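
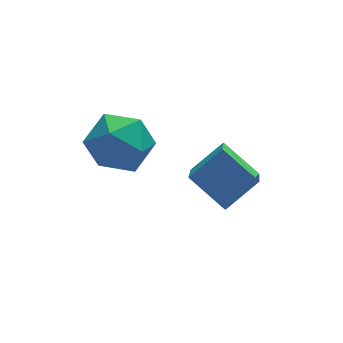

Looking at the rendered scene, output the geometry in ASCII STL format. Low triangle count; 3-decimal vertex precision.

solid 
facet normal 0.003 0.985 0.174
outer loop
vertex -3.829 3.088 0.355
vertex -3.649 2.881 1.522
vertex -2.713 3.008 0.785
endloop
endfacet
facet normal 0.246 0.841 -0.482
outer loop
vertex -3.829 3.088 0.355
vertex -2.713 3.008 0.785
vertex -2.991 2.491 -0.26
endloop
endfacet
facet normal -0.265 0.486 -0.833
outer loop
vertex -3.829 3.088 0.355
vertex -2.991 2.491 -0.26
vertex -4.1 2.044 -0.168
endloop
endfacet
facet normal -0.823 0.411 -0.393
outer loop
vertex -3.829 3.088 0.355
vertex -4.1 2.044 -0.168
vertex -4.506 2.285 0.933
endloop
endfacet
facet normal -0.657 0.718 0.229
outer loop
vertex -3.829 3.088 0.355
vertex -4.506 2.285 0.933
vertex -3.649 2.881 1.522
endloop
endfacet
facet normal 0.811 0.410 -0.418
outer loop
vertex -2.991 2.491 -0.26
vertex -2.713 3.008 0.785
vertex -2.294 1.915 0.527
endloop
endfacet
facet normal 0.419 0.642 0.642
outer loop
vertex -2.713 3.008 0.785
vertex -3.649 2.881 1.522
vertex -2.7 2.156 1.628
endloop
endfacet
facet normal -0.649 0.212 0.730
outer loop
vertex -3.649 2.881 1.522
vertex -4.506 2.285 0.933
vertex -3.809 1.709 1.72
endloop
endfacet
facet normal -0.918 -0.287 -0.276
outer loop
vertex -4.506 2.285 0.933
vertex -4.1 2.044 -0.168
vertex -4.087 1.192 0.675
endloop
endfacet
facet normal -0.016 -0.165 -0.986
outer loop
vertex -4.1 2.044 -0.168
vertex -2.991 2.491 -0.26
vertex -3.151 1.319 -0.062
endloop
endfacet
facet normal 0.823 -0.411 0.393
outer loop
vertex -2.971 1.112 1.105
vertex -2.294 1.915 0.527
vertex -2.7 2.156 1.628
endloop
endfacet
facet normal 0.265 -0.486 0.833
outer loop
vertex -2.971 1.112 1.105
vertex -2.7 2.156 1.628
vertex -3.809 1.709 1.72
endloop
endfacet
facet normal -0.246 -0.841 0.482
outer loop
vertex -2.971 1.112 1.105
vertex -3.809 1.709 1.72
vertex -4.087 1.192 0.675
endloop
endfacet
facet normal -0.003 -0.985 -0.174
outer loop
vertex -2.971 1.112 1.105
vertex -4.087 1.192 0.675
vertex -3.151 1.319 -0.062
endloop
endfacet
facet normal 0.657 -0.718 -0.229
outer loop
vertex -2.971 1.112 1.105
vertex -3.151 1.319 -0.062
vertex -2.294 1.915 0.527
endloop
endfacet
facet normal 0.918 0.287 0.276
outer loop
vertex -2.7 2.156 1.628
vertex -2.294 1.915 0.527
vertex -2.713 3.008 0.785
endloop
endfacet
facet normal 0.016 0.165 0.986
outer loop
vertex -3.809 1.709 1.72
vertex -2.7 2.156 1.628
vertex -3.649 2.881 1.522
endloop
endfacet
facet normal -0.811 -0.410 0.418
outer loop
vertex -4.087 1.192 0.675
vertex -3.809 1.709 1.72
vertex -4.506 2.285 0.933
endloop
endfacet
facet normal -0.419 -0.642 -0.642
outer loop
vertex -3.151 1.319 -0.062
vertex -4.087 1.192 0.675
vertex -4.1 2.044 -0.168
endloop
endfacet
facet normal 0.649 -0.212 -0.730
outer loop
vertex -2.294 1.915 0.527
vertex -3.151 1.319 -0.062
vertex -2.991 2.491 -0.26
endloop
endfacet
facet normal -0.811 -0.183 -0.555
outer loop
vertex -1.13 -1.192 -0.086
vertex -1.934 -0.143 0.743
vertex -0.571 0.264 -1.385
endloop
endfacet
facet normal 0.515 -0.672 -0.532
outer loop
vertex 0.574 0.523 -0.603
vertex -1.13 -1.192 -0.086
vertex -0.571 0.264 -1.385
endloop
endfacet
facet normal -0.812 -0.183 -0.555
outer loop
vertex -0.571 0.264 -1.385
vertex -1.934 -0.143 0.743
vertex -1.374 1.313 -0.556
endloop
endfacet
facet normal 0.275 0.717 -0.641
outer loop
vertex -1.374 1.313 -0.556
vertex 0.574 0.523 -0.603
vertex -0.571 0.264 -1.385
endloop
endfacet
facet normal -0.275 -0.717 0.640
outer loop
vertex -1.13 -1.192 -0.086
vertex -0.789 0.116 1.525
vertex -1.934 -0.143 0.743
endloop
endfacet
facet normal 0.515 -0.672 -0.531
outer loop
vertex 0.014 -0.933 0.696
vertex -1.13 -1.192 -0.086
vertex 0.574 0.523 -0.603
endloop
endfacet
facet normal -0.275 -0.717 0.640
outer loop
vertex 0.014 -0.933 0.696
vertex -0.789 0.116 1.525
vertex -1.13 -1.192 -0.086
endloop
endfacet
facet normal -0.515 0.672 0.532
outer loop
vertex -1.934 -0.143 0.743
vertex -0.789 0.116 1.525
vertex -1.374 1.313 -0.556
endloop
endfacet
facet normal 0.275 0.717 -0.640
outer loop
vertex -0.23 1.572 0.226
vertex 0.574 0.523 -0.603
vertex -1.374 1.313 -0.556
endloop
endfacet
facet normal -0.515 0.672 0.532
outer loop
vertex -1.374 1.313 -0.556
vertex -0.789 0.116 1.525
vertex -0.23 1.572 0.226
endloop
endfacet
facet normal 0.811 0.183 0.555
outer loop
vertex -0.23 1.572 0.226
vertex 0.014 -0.933 0.696
vertex 0.574 0.523 -0.603
endloop
endfacet
facet normal 0.812 0.183 0.555
outer loop
vertex -0.789 0.116 1.525
vertex 0.014 -0.933 0.696
vertex -0.23 1.572 0.226
endloop
endfacet

endsolid


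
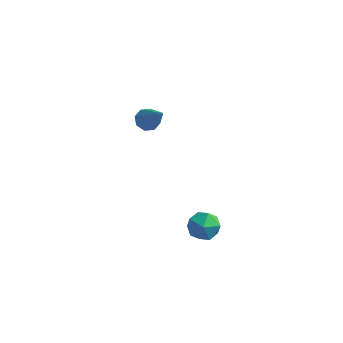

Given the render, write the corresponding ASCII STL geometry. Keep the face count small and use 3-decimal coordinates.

solid 
facet normal -0.569 0.402 -0.717
outer loop
vertex -3.662 2.022 -1.048
vertex -4.081 2.189 -0.622
vertex -3.579 2.455 -0.871
endloop
endfacet
facet normal 0.927 -0.025 -0.373
outer loop
vertex -3.662 2.022 -1.048
vertex -3.579 2.455 -0.871
vertex -2.919 1.371 0.842
endloop
endfacet
facet normal -0.569 0.401 -0.718
outer loop
vertex -3.579 2.455 -0.871
vertex -4.081 2.189 -0.622
vertex -3.79 2.732 -0.549
endloop
endfacet
facet normal 0.820 0.571 0.046
outer loop
vertex -3.579 2.455 -0.871
vertex -3.79 2.732 -0.549
vertex -2.919 1.371 0.842
endloop
endfacet
facet normal -0.570 0.402 -0.717
outer loop
vertex -3.79 2.732 -0.549
vertex -4.081 2.189 -0.622
vertex -4.171 2.691 -0.269
endloop
endfacet
facet normal 0.322 0.770 0.551
outer loop
vertex -3.79 2.732 -0.549
vertex -4.171 2.691 -0.269
vertex -2.919 1.371 0.842
endloop
endfacet
facet normal -0.570 0.402 -0.717
outer loop
vertex -4.171 2.691 -0.269
vertex -4.081 2.189 -0.622
vertex -4.499 2.356 -0.196
endloop
endfacet
facet normal -0.274 0.453 0.848
outer loop
vertex -4.171 2.691 -0.269
vertex -4.499 2.356 -0.196
vertex -2.919 1.371 0.842
endloop
endfacet
facet normal -0.570 0.402 -0.717
outer loop
vertex -4.499 2.356 -0.196
vertex -4.081 2.189 -0.622
vertex -4.582 1.924 -0.372
endloop
endfacet
facet normal -0.619 -0.191 0.761
outer loop
vertex -4.499 2.356 -0.196
vertex -4.582 1.924 -0.372
vertex -2.919 1.371 0.842
endloop
endfacet
facet normal -0.570 0.401 -0.717
outer loop
vertex -4.582 1.924 -0.372
vertex -4.081 2.189 -0.622
vertex -4.372 1.646 -0.694
endloop
endfacet
facet normal -0.513 -0.786 0.344
outer loop
vertex -4.582 1.924 -0.372
vertex -4.372 1.646 -0.694
vertex -2.919 1.371 0.842
endloop
endfacet
facet normal -0.570 0.401 -0.717
outer loop
vertex -4.372 1.646 -0.694
vertex -4.081 2.189 -0.622
vertex -3.991 1.687 -0.974
endloop
endfacet
facet normal -0.014 -0.986 -0.163
outer loop
vertex -4.372 1.646 -0.694
vertex -3.991 1.687 -0.974
vertex -2.919 1.371 0.842
endloop
endfacet
facet normal -0.570 0.401 -0.717
outer loop
vertex -3.991 1.687 -0.974
vertex -4.081 2.189 -0.622
vertex -3.662 2.022 -1.048
endloop
endfacet
facet normal 0.581 -0.672 -0.460
outer loop
vertex -3.991 1.687 -0.974
vertex -3.662 2.022 -1.048
vertex -2.919 1.371 0.842
endloop
endfacet
facet normal -0.059 0.766 0.641
outer loop
vertex 1.608 -3.015 -1.062
vertex 0.838 -3.209 -0.901
vertex 1.437 -3.531 -0.461
endloop
endfacet
facet normal 0.607 0.509 0.610
outer loop
vertex 1.608 -3.015 -1.062
vertex 1.437 -3.531 -0.461
vertex 2.059 -3.679 -0.957
endloop
endfacet
facet normal 0.830 0.554 -0.066
outer loop
vertex 1.608 -3.015 -1.062
vertex 2.059 -3.679 -0.957
vertex 1.846 -3.448 -1.703
endloop
endfacet
facet normal 0.302 0.838 -0.454
outer loop
vertex 1.608 -3.015 -1.062
vertex 1.846 -3.448 -1.703
vertex 1.091 -3.158 -1.669
endloop
endfacet
facet normal -0.248 0.969 -0.017
outer loop
vertex 1.608 -3.015 -1.062
vertex 1.091 -3.158 -1.669
vertex 0.838 -3.209 -0.901
endloop
endfacet
facet normal 0.587 -0.181 0.789
outer loop
vertex 2.059 -3.679 -0.957
vertex 1.437 -3.531 -0.461
vertex 1.569 -4.282 -0.731
endloop
endfacet
facet normal -0.491 0.234 0.839
outer loop
vertex 1.437 -3.531 -0.461
vertex 0.838 -3.209 -0.901
vertex 0.814 -3.992 -0.697
endloop
endfacet
facet normal -0.796 0.562 -0.225
outer loop
vertex 0.838 -3.209 -0.901
vertex 1.091 -3.158 -1.669
vertex 0.601 -3.761 -1.443
endloop
endfacet
facet normal 0.093 0.351 -0.932
outer loop
vertex 1.091 -3.158 -1.669
vertex 1.846 -3.448 -1.703
vertex 1.223 -3.909 -1.939
endloop
endfacet
facet normal 0.947 -0.108 -0.304
outer loop
vertex 1.846 -3.448 -1.703
vertex 2.059 -3.679 -0.957
vertex 1.822 -4.231 -1.499
endloop
endfacet
facet normal -0.302 -0.838 0.454
outer loop
vertex 1.052 -4.425 -1.338
vertex 1.569 -4.282 -0.731
vertex 0.814 -3.992 -0.697
endloop
endfacet
facet normal -0.830 -0.554 0.066
outer loop
vertex 1.052 -4.425 -1.338
vertex 0.814 -3.992 -0.697
vertex 0.601 -3.761 -1.443
endloop
endfacet
facet normal -0.607 -0.509 -0.610
outer loop
vertex 1.052 -4.425 -1.338
vertex 0.601 -3.761 -1.443
vertex 1.223 -3.909 -1.939
endloop
endfacet
facet normal 0.059 -0.766 -0.641
outer loop
vertex 1.052 -4.425 -1.338
vertex 1.223 -3.909 -1.939
vertex 1.822 -4.231 -1.499
endloop
endfacet
facet normal 0.248 -0.969 0.017
outer loop
vertex 1.052 -4.425 -1.338
vertex 1.822 -4.231 -1.499
vertex 1.569 -4.282 -0.731
endloop
endfacet
facet normal -0.093 -0.351 0.932
outer loop
vertex 0.814 -3.992 -0.697
vertex 1.569 -4.282 -0.731
vertex 1.437 -3.531 -0.461
endloop
endfacet
facet normal -0.947 0.108 0.304
outer loop
vertex 0.601 -3.761 -1.443
vertex 0.814 -3.992 -0.697
vertex 0.838 -3.209 -0.901
endloop
endfacet
facet normal -0.587 0.181 -0.789
outer loop
vertex 1.223 -3.909 -1.939
vertex 0.601 -3.761 -1.443
vertex 1.091 -3.158 -1.669
endloop
endfacet
facet normal 0.491 -0.234 -0.839
outer loop
vertex 1.822 -4.231 -1.499
vertex 1.223 -3.909 -1.939
vertex 1.846 -3.448 -1.703
endloop
endfacet
facet normal 0.796 -0.562 0.225
outer loop
vertex 1.569 -4.282 -0.731
vertex 1.822 -4.231 -1.499
vertex 2.059 -3.679 -0.957
endloop
endfacet

endsolid


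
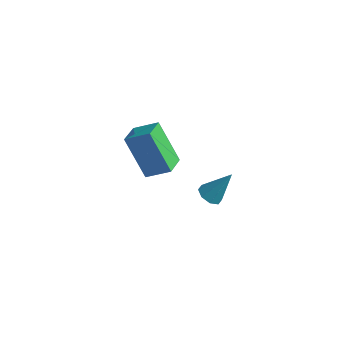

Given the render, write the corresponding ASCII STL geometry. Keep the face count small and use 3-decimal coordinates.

solid 
facet normal -0.556 0.082 0.827
outer loop
vertex -3.095 -0.812 -2.568
vertex -3.372 0.161 -2.851
vertex -4.001 -1.235 -3.135
endloop
endfacet
facet normal 0.263 -0.926 0.270
outer loop
vertex -2.888 -1.401 -4.789
vertex -3.095 -0.812 -2.568
vertex -4.001 -1.235 -3.135
endloop
endfacet
facet normal -0.557 0.083 0.826
outer loop
vertex -4.001 -1.235 -3.135
vertex -3.372 0.161 -2.851
vertex -4.278 -0.263 -3.419
endloop
endfacet
facet normal -0.788 -0.369 -0.493
outer loop
vertex -4.278 -0.263 -3.419
vertex -2.888 -1.401 -4.789
vertex -4.001 -1.235 -3.135
endloop
endfacet
facet normal 0.788 0.368 0.493
outer loop
vertex -3.095 -0.812 -2.568
vertex -2.259 -0.005 -4.505
vertex -3.372 0.161 -2.851
endloop
endfacet
facet normal 0.264 -0.926 0.270
outer loop
vertex -1.982 -0.977 -4.221
vertex -3.095 -0.812 -2.568
vertex -2.888 -1.401 -4.789
endloop
endfacet
facet normal 0.788 0.369 0.494
outer loop
vertex -1.982 -0.977 -4.221
vertex -2.259 -0.005 -4.505
vertex -3.095 -0.812 -2.568
endloop
endfacet
facet normal -0.264 0.926 -0.270
outer loop
vertex -3.372 0.161 -2.851
vertex -2.259 -0.005 -4.505
vertex -4.278 -0.263 -3.419
endloop
endfacet
facet normal -0.788 -0.368 -0.494
outer loop
vertex -3.165 -0.428 -5.072
vertex -2.888 -1.401 -4.789
vertex -4.278 -0.263 -3.419
endloop
endfacet
facet normal -0.264 0.926 -0.270
outer loop
vertex -4.278 -0.263 -3.419
vertex -2.259 -0.005 -4.505
vertex -3.165 -0.428 -5.072
endloop
endfacet
facet normal 0.557 -0.082 -0.827
outer loop
vertex -3.165 -0.428 -5.072
vertex -1.982 -0.977 -4.221
vertex -2.888 -1.401 -4.789
endloop
endfacet
facet normal 0.556 -0.083 -0.827
outer loop
vertex -2.259 -0.005 -4.505
vertex -1.982 -0.977 -4.221
vertex -3.165 -0.428 -5.072
endloop
endfacet
facet normal -0.410 -0.378 -0.830
outer loop
vertex 1.877 -3.529 -1.413
vertex 1.416 -3.382 -1.252
vertex 1.786 -3.169 -1.532
endloop
endfacet
facet normal 0.967 0.186 -0.175
outer loop
vertex 1.877 -3.529 -1.413
vertex 1.786 -3.169 -1.532
vertex 1.984 -2.858 -0.108
endloop
endfacet
facet normal -0.411 -0.378 -0.830
outer loop
vertex 1.786 -3.169 -1.532
vertex 1.416 -3.382 -1.252
vertex 1.478 -2.933 -1.487
endloop
endfacet
facet normal 0.566 0.786 -0.250
outer loop
vertex 1.786 -3.169 -1.532
vertex 1.478 -2.933 -1.487
vertex 1.984 -2.858 -0.108
endloop
endfacet
facet normal -0.410 -0.378 -0.830
outer loop
vertex 1.478 -2.933 -1.487
vertex 1.416 -3.382 -1.252
vertex 1.134 -2.96 -1.305
endloop
endfacet
facet normal -0.089 0.996 -0.021
outer loop
vertex 1.478 -2.933 -1.487
vertex 1.134 -2.96 -1.305
vertex 1.984 -2.858 -0.108
endloop
endfacet
facet normal -0.412 -0.379 -0.828
outer loop
vertex 1.134 -2.96 -1.305
vertex 1.416 -3.382 -1.252
vertex 0.956 -3.234 -1.091
endloop
endfacet
facet normal -0.614 0.693 0.377
outer loop
vertex 1.134 -2.96 -1.305
vertex 0.956 -3.234 -1.091
vertex 1.984 -2.858 -0.108
endloop
endfacet
facet normal -0.412 -0.378 -0.829
outer loop
vertex 0.956 -3.234 -1.091
vertex 1.416 -3.382 -1.252
vertex 1.047 -3.594 -0.972
endloop
endfacet
facet normal -0.701 0.058 0.711
outer loop
vertex 0.956 -3.234 -1.091
vertex 1.047 -3.594 -0.972
vertex 1.984 -2.858 -0.108
endloop
endfacet
facet normal -0.411 -0.379 -0.829
outer loop
vertex 1.047 -3.594 -0.972
vertex 1.416 -3.382 -1.252
vertex 1.355 -3.83 -1.017
endloop
endfacet
facet normal -0.300 -0.541 0.786
outer loop
vertex 1.047 -3.594 -0.972
vertex 1.355 -3.83 -1.017
vertex 1.984 -2.858 -0.108
endloop
endfacet
facet normal -0.409 -0.380 -0.830
outer loop
vertex 1.355 -3.83 -1.017
vertex 1.416 -3.382 -1.252
vertex 1.699 -3.803 -1.199
endloop
endfacet
facet normal 0.354 -0.751 0.558
outer loop
vertex 1.355 -3.83 -1.017
vertex 1.699 -3.803 -1.199
vertex 1.984 -2.858 -0.108
endloop
endfacet
facet normal -0.411 -0.380 -0.829
outer loop
vertex 1.699 -3.803 -1.199
vertex 1.416 -3.382 -1.252
vertex 1.877 -3.529 -1.413
endloop
endfacet
facet normal 0.880 -0.448 0.158
outer loop
vertex 1.699 -3.803 -1.199
vertex 1.877 -3.529 -1.413
vertex 1.984 -2.858 -0.108
endloop
endfacet

endsolid


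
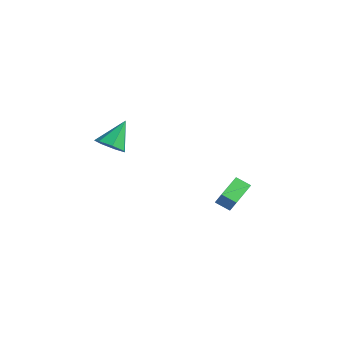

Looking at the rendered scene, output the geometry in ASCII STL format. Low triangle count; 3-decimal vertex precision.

solid 
facet normal -0.523 0.089 -0.848
outer loop
vertex -1.515 2.944 -3.448
vertex -1.92 4.375 -3.048
vertex -0.826 3.248 -3.841
endloop
endfacet
facet normal 0.262 -0.930 -0.259
outer loop
vertex -0.34 3.165 -3.052
vertex -1.515 2.944 -3.448
vertex -0.826 3.248 -3.841
endloop
endfacet
facet normal -0.523 0.089 -0.848
outer loop
vertex -0.826 3.248 -3.841
vertex -1.92 4.375 -3.048
vertex -1.231 4.679 -3.441
endloop
endfacet
facet normal 0.811 0.359 -0.462
outer loop
vertex -1.231 4.679 -3.441
vertex -0.34 3.165 -3.052
vertex -0.826 3.248 -3.841
endloop
endfacet
facet normal -0.811 -0.359 0.462
outer loop
vertex -1.515 2.944 -3.448
vertex -1.434 4.292 -2.259
vertex -1.92 4.375 -3.048
endloop
endfacet
facet normal 0.262 -0.930 -0.259
outer loop
vertex -1.029 2.861 -2.659
vertex -1.515 2.944 -3.448
vertex -0.34 3.165 -3.052
endloop
endfacet
facet normal -0.811 -0.359 0.462
outer loop
vertex -1.029 2.861 -2.659
vertex -1.434 4.292 -2.259
vertex -1.515 2.944 -3.448
endloop
endfacet
facet normal -0.262 0.930 0.259
outer loop
vertex -1.92 4.375 -3.048
vertex -1.434 4.292 -2.259
vertex -1.231 4.679 -3.441
endloop
endfacet
facet normal 0.811 0.359 -0.462
outer loop
vertex -0.745 4.596 -2.652
vertex -0.34 3.165 -3.052
vertex -1.231 4.679 -3.441
endloop
endfacet
facet normal -0.262 0.930 0.259
outer loop
vertex -1.231 4.679 -3.441
vertex -1.434 4.292 -2.259
vertex -0.745 4.596 -2.652
endloop
endfacet
facet normal 0.523 -0.089 0.848
outer loop
vertex -0.745 4.596 -2.652
vertex -1.029 2.861 -2.659
vertex -0.34 3.165 -3.052
endloop
endfacet
facet normal 0.523 -0.089 0.848
outer loop
vertex -1.434 4.292 -2.259
vertex -1.029 2.861 -2.659
vertex -0.745 4.596 -2.652
endloop
endfacet
facet normal 0.073 -0.676 -0.733
outer loop
vertex -2.316 -2.841 2.444
vertex -2.881 -2.464 2.04
vertex -2.099 -2.352 2.015
endloop
endfacet
facet normal 0.835 0.103 0.540
outer loop
vertex -2.316 -2.841 2.444
vertex -2.099 -2.352 2.015
vertex -2.999 -1.376 3.22
endloop
endfacet
facet normal 0.073 -0.676 -0.733
outer loop
vertex -2.099 -2.352 2.015
vertex -2.881 -2.464 2.04
vertex -2.471 -1.948 1.605
endloop
endfacet
facet normal 0.735 0.678 0.000
outer loop
vertex -2.099 -2.352 2.015
vertex -2.471 -1.948 1.605
vertex -2.999 -1.376 3.22
endloop
endfacet
facet normal 0.074 -0.677 -0.732
outer loop
vertex -2.471 -1.948 1.605
vertex -2.881 -2.464 2.04
vertex -3.151 -1.933 1.522
endloop
endfacet
facet normal 0.059 0.947 -0.316
outer loop
vertex -2.471 -1.948 1.605
vertex -3.151 -1.933 1.522
vertex -2.999 -1.376 3.22
endloop
endfacet
facet normal 0.074 -0.677 -0.732
outer loop
vertex -3.151 -1.933 1.522
vertex -2.881 -2.464 2.04
vertex -3.628 -2.318 1.83
endloop
endfacet
facet normal -0.683 0.710 -0.172
outer loop
vertex -3.151 -1.933 1.522
vertex -3.628 -2.318 1.83
vertex -2.999 -1.376 3.22
endloop
endfacet
facet normal 0.074 -0.676 -0.733
outer loop
vertex -3.628 -2.318 1.83
vertex -2.881 -2.464 2.04
vertex -3.542 -2.813 2.295
endloop
endfacet
facet normal -0.935 0.144 0.326
outer loop
vertex -3.628 -2.318 1.83
vertex -3.542 -2.813 2.295
vertex -2.999 -1.376 3.22
endloop
endfacet
facet normal 0.074 -0.676 -0.733
outer loop
vertex -3.542 -2.813 2.295
vertex -2.881 -2.464 2.04
vertex -2.958 -3.046 2.569
endloop
endfacet
facet normal -0.505 -0.324 0.800
outer loop
vertex -3.542 -2.813 2.295
vertex -2.958 -3.046 2.569
vertex -2.999 -1.376 3.22
endloop
endfacet
facet normal 0.073 -0.676 -0.733
outer loop
vertex -2.958 -3.046 2.569
vertex -2.881 -2.464 2.04
vertex -2.316 -2.841 2.444
endloop
endfacet
facet normal 0.284 -0.342 0.896
outer loop
vertex -2.958 -3.046 2.569
vertex -2.316 -2.841 2.444
vertex -2.999 -1.376 3.22
endloop
endfacet

endsolid


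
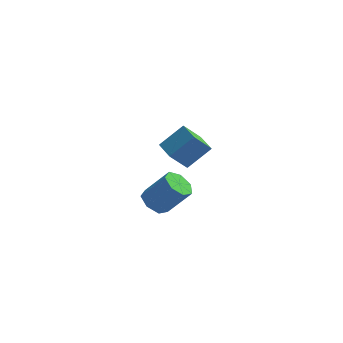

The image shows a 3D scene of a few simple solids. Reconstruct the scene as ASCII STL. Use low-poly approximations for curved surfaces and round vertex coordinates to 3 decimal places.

solid 
facet normal -0.568 0.821 0.059
outer loop
vertex 2.753 4.169 0.699
vertex 3.652 4.888 -0.659
vertex 1.485 3.383 -0.556
endloop
endfacet
facet normal -0.505 -0.403 0.763
outer loop
vertex 2.308 2.192 -0.641
vertex 2.753 4.169 0.699
vertex 1.485 3.383 -0.556
endloop
endfacet
facet normal -0.568 0.821 0.058
outer loop
vertex 1.485 3.383 -0.556
vertex 3.652 4.888 -0.659
vertex 2.384 4.101 -1.914
endloop
endfacet
facet normal -0.650 -0.403 -0.644
outer loop
vertex 2.384 4.101 -1.914
vertex 2.308 2.192 -0.641
vertex 1.485 3.383 -0.556
endloop
endfacet
facet normal 0.650 0.403 0.644
outer loop
vertex 2.753 4.169 0.699
vertex 4.475 3.697 -0.744
vertex 3.652 4.888 -0.659
endloop
endfacet
facet normal -0.505 -0.404 0.763
outer loop
vertex 3.576 2.979 0.614
vertex 2.753 4.169 0.699
vertex 2.308 2.192 -0.641
endloop
endfacet
facet normal 0.650 0.404 0.644
outer loop
vertex 3.576 2.979 0.614
vertex 4.475 3.697 -0.744
vertex 2.753 4.169 0.699
endloop
endfacet
facet normal 0.505 0.403 -0.763
outer loop
vertex 3.652 4.888 -0.659
vertex 4.475 3.697 -0.744
vertex 2.384 4.101 -1.914
endloop
endfacet
facet normal -0.650 -0.404 -0.644
outer loop
vertex 3.207 2.911 -1.999
vertex 2.308 2.192 -0.641
vertex 2.384 4.101 -1.914
endloop
endfacet
facet normal 0.505 0.404 -0.763
outer loop
vertex 2.384 4.101 -1.914
vertex 4.475 3.697 -0.744
vertex 3.207 2.911 -1.999
endloop
endfacet
facet normal 0.568 -0.821 -0.059
outer loop
vertex 3.207 2.911 -1.999
vertex 3.576 2.979 0.614
vertex 2.308 2.192 -0.641
endloop
endfacet
facet normal 0.567 -0.821 -0.059
outer loop
vertex 4.475 3.697 -0.744
vertex 3.576 2.979 0.614
vertex 3.207 2.911 -1.999
endloop
endfacet
facet normal -0.632 -0.040 -0.774
outer loop
vertex 3.05 -2.877 -0.831
vertex 2.516 -3.522 -0.361
vertex 2.444 -2.564 -0.352
endloop
endfacet
facet normal 0.268 0.926 -0.266
outer loop
vertex 3.05 -2.877 -0.831
vertex 2.444 -2.564 -0.352
vertex 4.358 -2.794 0.772
endloop
endfacet
facet normal 0.268 0.926 -0.267
outer loop
vertex 4.358 -2.794 0.772
vertex 2.444 -2.564 -0.352
vertex 3.752 -2.481 1.25
endloop
endfacet
facet normal 0.632 0.040 0.774
outer loop
vertex 4.358 -2.794 0.772
vertex 3.752 -2.481 1.25
vertex 3.824 -3.438 1.241
endloop
endfacet
facet normal -0.632 -0.040 -0.774
outer loop
vertex 2.444 -2.564 -0.352
vertex 2.516 -3.522 -0.361
vertex 1.892 -2.973 0.12
endloop
endfacet
facet normal -0.402 0.870 0.284
outer loop
vertex 2.444 -2.564 -0.352
vertex 1.892 -2.973 0.12
vertex 3.752 -2.481 1.25
endloop
endfacet
facet normal -0.402 0.870 0.284
outer loop
vertex 3.752 -2.481 1.25
vertex 1.892 -2.973 0.12
vertex 3.2 -2.89 1.722
endloop
endfacet
facet normal 0.632 0.040 0.774
outer loop
vertex 3.752 -2.481 1.25
vertex 3.2 -2.89 1.722
vertex 3.824 -3.438 1.241
endloop
endfacet
facet normal -0.632 -0.040 -0.774
outer loop
vertex 1.892 -2.973 0.12
vertex 2.516 -3.522 -0.361
vertex 1.81 -3.795 0.229
endloop
endfacet
facet normal -0.769 0.159 0.619
outer loop
vertex 1.892 -2.973 0.12
vertex 1.81 -3.795 0.229
vertex 3.2 -2.89 1.722
endloop
endfacet
facet normal -0.769 0.160 0.619
outer loop
vertex 3.2 -2.89 1.722
vertex 1.81 -3.795 0.229
vertex 3.118 -3.711 1.832
endloop
endfacet
facet normal 0.632 0.041 0.774
outer loop
vertex 3.2 -2.89 1.722
vertex 3.118 -3.711 1.832
vertex 3.824 -3.438 1.241
endloop
endfacet
facet normal -0.632 -0.040 -0.774
outer loop
vertex 1.81 -3.795 0.229
vertex 2.516 -3.522 -0.361
vertex 2.26 -4.411 -0.106
endloop
endfacet
facet normal -0.556 -0.672 0.489
outer loop
vertex 1.81 -3.795 0.229
vertex 2.26 -4.411 -0.106
vertex 3.118 -3.711 1.832
endloop
endfacet
facet normal -0.557 -0.672 0.489
outer loop
vertex 3.118 -3.711 1.832
vertex 2.26 -4.411 -0.106
vertex 3.567 -4.327 1.497
endloop
endfacet
facet normal 0.632 0.040 0.774
outer loop
vertex 3.118 -3.711 1.832
vertex 3.567 -4.327 1.497
vertex 3.824 -3.438 1.241
endloop
endfacet
facet normal -0.632 -0.040 -0.774
outer loop
vertex 2.26 -4.411 -0.106
vertex 2.516 -3.522 -0.361
vertex 2.902 -4.357 -0.633
endloop
endfacet
facet normal 0.076 -0.997 -0.010
outer loop
vertex 2.26 -4.411 -0.106
vertex 2.902 -4.357 -0.633
vertex 3.567 -4.327 1.497
endloop
endfacet
facet normal 0.075 -0.997 -0.009
outer loop
vertex 3.567 -4.327 1.497
vertex 2.902 -4.357 -0.633
vertex 4.21 -4.274 0.969
endloop
endfacet
facet normal 0.632 0.040 0.774
outer loop
vertex 3.567 -4.327 1.497
vertex 4.21 -4.274 0.969
vertex 3.824 -3.438 1.241
endloop
endfacet
facet normal -0.632 -0.040 -0.774
outer loop
vertex 2.902 -4.357 -0.633
vertex 2.516 -3.522 -0.361
vertex 3.254 -3.675 -0.956
endloop
endfacet
facet normal 0.649 -0.572 -0.501
outer loop
vertex 2.902 -4.357 -0.633
vertex 3.254 -3.675 -0.956
vertex 4.21 -4.274 0.969
endloop
endfacet
facet normal 0.650 -0.572 -0.501
outer loop
vertex 4.21 -4.274 0.969
vertex 3.254 -3.675 -0.956
vertex 4.562 -3.592 0.647
endloop
endfacet
facet normal 0.632 0.040 0.774
outer loop
vertex 4.21 -4.274 0.969
vertex 4.562 -3.592 0.647
vertex 3.824 -3.438 1.241
endloop
endfacet
facet normal -0.632 -0.040 -0.774
outer loop
vertex 3.254 -3.675 -0.956
vertex 2.516 -3.522 -0.361
vertex 3.05 -2.877 -0.831
endloop
endfacet
facet normal 0.736 0.284 -0.615
outer loop
vertex 3.254 -3.675 -0.956
vertex 3.05 -2.877 -0.831
vertex 4.562 -3.592 0.647
endloop
endfacet
facet normal 0.736 0.284 -0.615
outer loop
vertex 4.562 -3.592 0.647
vertex 3.05 -2.877 -0.831
vertex 4.358 -2.794 0.772
endloop
endfacet
facet normal 0.632 0.040 0.774
outer loop
vertex 4.562 -3.592 0.647
vertex 4.358 -2.794 0.772
vertex 3.824 -3.438 1.241
endloop
endfacet

endsolid


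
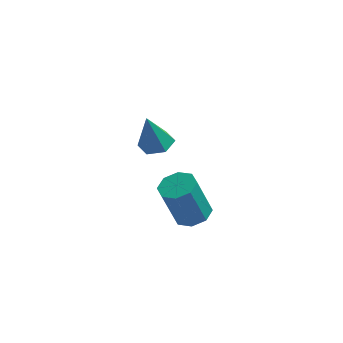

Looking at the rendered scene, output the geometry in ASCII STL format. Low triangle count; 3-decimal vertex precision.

solid 
facet normal 0.205 0.124 -0.971
outer loop
vertex -1.435 -0.473 1.978
vertex -1.88 0.066 1.953
vertex -1.207 0.175 2.109
endloop
endfacet
facet normal 0.786 -0.376 0.491
outer loop
vertex -1.435 -0.473 1.978
vertex -1.207 0.175 2.109
vertex -2.2 -0.126 3.467
endloop
endfacet
facet normal 0.205 0.122 -0.971
outer loop
vertex -1.207 0.175 2.109
vertex -1.88 0.066 1.953
vertex -1.652 0.715 2.083
endloop
endfacet
facet normal 0.619 0.538 0.572
outer loop
vertex -1.207 0.175 2.109
vertex -1.652 0.715 2.083
vertex -2.2 -0.126 3.467
endloop
endfacet
facet normal 0.205 0.122 -0.971
outer loop
vertex -1.652 0.715 2.083
vertex -1.88 0.066 1.953
vertex -2.325 0.606 1.927
endloop
endfacet
facet normal -0.241 0.869 0.433
outer loop
vertex -1.652 0.715 2.083
vertex -2.325 0.606 1.927
vertex -2.2 -0.126 3.467
endloop
endfacet
facet normal 0.205 0.122 -0.971
outer loop
vertex -2.325 0.606 1.927
vertex -1.88 0.066 1.953
vertex -2.554 -0.043 1.797
endloop
endfacet
facet normal -0.934 0.287 0.212
outer loop
vertex -2.325 0.606 1.927
vertex -2.554 -0.043 1.797
vertex -2.2 -0.126 3.467
endloop
endfacet
facet normal 0.205 0.124 -0.971
outer loop
vertex -2.554 -0.043 1.797
vertex -1.88 0.066 1.953
vertex -2.109 -0.582 1.822
endloop
endfacet
facet normal -0.767 -0.627 0.131
outer loop
vertex -2.554 -0.043 1.797
vertex -2.109 -0.582 1.822
vertex -2.2 -0.126 3.467
endloop
endfacet
facet normal 0.205 0.124 -0.971
outer loop
vertex -2.109 -0.582 1.822
vertex -1.88 0.066 1.953
vertex -1.435 -0.473 1.978
endloop
endfacet
facet normal 0.092 -0.958 0.271
outer loop
vertex -2.109 -0.582 1.822
vertex -1.435 -0.473 1.978
vertex -2.2 -0.126 3.467
endloop
endfacet
facet normal 0.290 0.128 -0.948
outer loop
vertex -0.027 0.085 -2.324
vertex -0.625 0.572 -2.441
vertex 0.114 0.653 -2.204
endloop
endfacet
facet normal 0.927 -0.282 0.245
outer loop
vertex -0.027 0.085 -2.324
vertex 0.114 0.653 -2.204
vertex -0.578 -0.16 -0.523
endloop
endfacet
facet normal 0.927 -0.282 0.245
outer loop
vertex -0.578 -0.16 -0.523
vertex 0.114 0.653 -2.204
vertex -0.437 0.408 -0.402
endloop
endfacet
facet normal -0.290 -0.130 0.948
outer loop
vertex -0.578 -0.16 -0.523
vertex -0.437 0.408 -0.402
vertex -1.175 0.328 -0.639
endloop
endfacet
facet normal 0.290 0.128 -0.948
outer loop
vertex 0.114 0.653 -2.204
vertex -0.625 0.572 -2.441
vertex -0.177 1.173 -2.223
endloop
endfacet
facet normal 0.823 0.472 0.316
outer loop
vertex 0.114 0.653 -2.204
vertex -0.177 1.173 -2.223
vertex -0.437 0.408 -0.402
endloop
endfacet
facet normal 0.823 0.472 0.316
outer loop
vertex -0.437 0.408 -0.402
vertex -0.177 1.173 -2.223
vertex -0.728 0.928 -0.421
endloop
endfacet
facet normal -0.291 -0.128 0.948
outer loop
vertex -0.437 0.408 -0.402
vertex -0.728 0.928 -0.421
vertex -1.175 0.328 -0.639
endloop
endfacet
facet normal 0.289 0.129 -0.949
outer loop
vertex -0.177 1.173 -2.223
vertex -0.625 0.572 -2.441
vertex -0.731 1.342 -2.369
endloop
endfacet
facet normal 0.237 0.950 0.202
outer loop
vertex -0.177 1.173 -2.223
vertex -0.731 1.342 -2.369
vertex -0.728 0.928 -0.421
endloop
endfacet
facet normal 0.237 0.950 0.202
outer loop
vertex -0.728 0.928 -0.421
vertex -0.731 1.342 -2.369
vertex -1.282 1.097 -0.567
endloop
endfacet
facet normal -0.289 -0.129 0.948
outer loop
vertex -0.728 0.928 -0.421
vertex -1.282 1.097 -0.567
vertex -1.175 0.328 -0.639
endloop
endfacet
facet normal 0.289 0.129 -0.949
outer loop
vertex -0.731 1.342 -2.369
vertex -0.625 0.572 -2.441
vertex -1.222 1.06 -2.557
endloop
endfacet
facet normal -0.489 0.872 -0.031
outer loop
vertex -0.731 1.342 -2.369
vertex -1.222 1.06 -2.557
vertex -1.282 1.097 -0.567
endloop
endfacet
facet normal -0.489 0.872 -0.031
outer loop
vertex -1.282 1.097 -0.567
vertex -1.222 1.06 -2.557
vertex -1.773 0.815 -0.756
endloop
endfacet
facet normal -0.291 -0.129 0.948
outer loop
vertex -1.282 1.097 -0.567
vertex -1.773 0.815 -0.756
vertex -1.175 0.328 -0.639
endloop
endfacet
facet normal 0.290 0.130 -0.948
outer loop
vertex -1.222 1.06 -2.557
vertex -0.625 0.572 -2.441
vertex -1.363 0.492 -2.678
endloop
endfacet
facet normal -0.927 0.282 -0.245
outer loop
vertex -1.222 1.06 -2.557
vertex -1.363 0.492 -2.678
vertex -1.773 0.815 -0.756
endloop
endfacet
facet normal -0.928 0.282 -0.245
outer loop
vertex -1.773 0.815 -0.756
vertex -1.363 0.492 -2.678
vertex -1.914 0.247 -0.876
endloop
endfacet
facet normal -0.290 -0.128 0.948
outer loop
vertex -1.773 0.815 -0.756
vertex -1.914 0.247 -0.876
vertex -1.175 0.328 -0.639
endloop
endfacet
facet normal 0.291 0.128 -0.948
outer loop
vertex -1.363 0.492 -2.678
vertex -0.625 0.572 -2.441
vertex -1.072 -0.028 -2.659
endloop
endfacet
facet normal -0.823 -0.472 -0.316
outer loop
vertex -1.363 0.492 -2.678
vertex -1.072 -0.028 -2.659
vertex -1.914 0.247 -0.876
endloop
endfacet
facet normal -0.823 -0.472 -0.316
outer loop
vertex -1.914 0.247 -0.876
vertex -1.072 -0.028 -2.659
vertex -1.623 -0.273 -0.857
endloop
endfacet
facet normal -0.290 -0.128 0.948
outer loop
vertex -1.914 0.247 -0.876
vertex -1.623 -0.273 -0.857
vertex -1.175 0.328 -0.639
endloop
endfacet
facet normal 0.289 0.129 -0.948
outer loop
vertex -1.072 -0.028 -2.659
vertex -0.625 0.572 -2.441
vertex -0.518 -0.197 -2.513
endloop
endfacet
facet normal -0.237 -0.950 -0.202
outer loop
vertex -1.072 -0.028 -2.659
vertex -0.518 -0.197 -2.513
vertex -1.623 -0.273 -0.857
endloop
endfacet
facet normal -0.237 -0.950 -0.202
outer loop
vertex -1.623 -0.273 -0.857
vertex -0.518 -0.197 -2.513
vertex -1.069 -0.442 -0.711
endloop
endfacet
facet normal -0.289 -0.129 0.949
outer loop
vertex -1.623 -0.273 -0.857
vertex -1.069 -0.442 -0.711
vertex -1.175 0.328 -0.639
endloop
endfacet
facet normal 0.291 0.129 -0.948
outer loop
vertex -0.518 -0.197 -2.513
vertex -0.625 0.572 -2.441
vertex -0.027 0.085 -2.324
endloop
endfacet
facet normal 0.489 -0.872 0.031
outer loop
vertex -0.518 -0.197 -2.513
vertex -0.027 0.085 -2.324
vertex -1.069 -0.442 -0.711
endloop
endfacet
facet normal 0.489 -0.872 0.031
outer loop
vertex -1.069 -0.442 -0.711
vertex -0.027 0.085 -2.324
vertex -0.578 -0.16 -0.523
endloop
endfacet
facet normal -0.289 -0.129 0.949
outer loop
vertex -1.069 -0.442 -0.711
vertex -0.578 -0.16 -0.523
vertex -1.175 0.328 -0.639
endloop
endfacet

endsolid


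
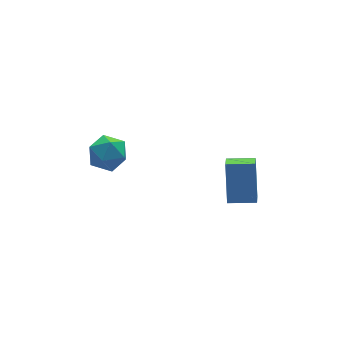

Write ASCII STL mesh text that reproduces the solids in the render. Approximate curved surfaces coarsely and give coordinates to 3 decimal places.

solid 
facet normal -0.464 -0.724 0.511
outer loop
vertex 2.468 -3.951 3.335
vertex 1.395 -3.316 3.259
vertex 2.044 -4.871 1.646
endloop
endfacet
facet normal 0.859 -0.508 0.061
outer loop
vertex 2.485 -4.184 1.161
vertex 2.468 -3.951 3.335
vertex 2.044 -4.871 1.646
endloop
endfacet
facet normal -0.464 -0.724 0.511
outer loop
vertex 2.044 -4.871 1.646
vertex 1.395 -3.316 3.259
vertex 0.97 -4.236 1.57
endloop
endfacet
facet normal -0.215 -0.467 -0.858
outer loop
vertex 0.97 -4.236 1.57
vertex 2.485 -4.184 1.161
vertex 2.044 -4.871 1.646
endloop
endfacet
facet normal 0.216 0.467 0.858
outer loop
vertex 2.468 -3.951 3.335
vertex 1.836 -2.629 2.774
vertex 1.395 -3.316 3.259
endloop
endfacet
facet normal 0.859 -0.509 0.061
outer loop
vertex 2.91 -3.264 2.85
vertex 2.468 -3.951 3.335
vertex 2.485 -4.184 1.161
endloop
endfacet
facet normal 0.215 0.467 0.858
outer loop
vertex 2.91 -3.264 2.85
vertex 1.836 -2.629 2.774
vertex 2.468 -3.951 3.335
endloop
endfacet
facet normal -0.859 0.508 -0.061
outer loop
vertex 1.395 -3.316 3.259
vertex 1.836 -2.629 2.774
vertex 0.97 -4.236 1.57
endloop
endfacet
facet normal -0.216 -0.467 -0.858
outer loop
vertex 1.412 -3.549 1.085
vertex 2.485 -4.184 1.161
vertex 0.97 -4.236 1.57
endloop
endfacet
facet normal -0.859 0.509 -0.062
outer loop
vertex 0.97 -4.236 1.57
vertex 1.836 -2.629 2.774
vertex 1.412 -3.549 1.085
endloop
endfacet
facet normal 0.464 0.723 -0.511
outer loop
vertex 1.412 -3.549 1.085
vertex 2.91 -3.264 2.85
vertex 2.485 -4.184 1.161
endloop
endfacet
facet normal 0.464 0.724 -0.511
outer loop
vertex 1.836 -2.629 2.774
vertex 2.91 -3.264 2.85
vertex 1.412 -3.549 1.085
endloop
endfacet
facet normal -0.201 0.404 0.892
outer loop
vertex -2.423 1.799 1.651
vertex -1.639 1.322 2.044
vertex -1.524 2.235 1.656
endloop
endfacet
facet normal -0.408 0.837 0.364
outer loop
vertex -2.423 1.799 1.651
vertex -1.524 2.235 1.656
vertex -2.107 2.302 0.848
endloop
endfacet
facet normal -0.875 0.483 -0.042
outer loop
vertex -2.423 1.799 1.651
vertex -2.107 2.302 0.848
vertex -2.582 1.431 0.736
endloop
endfacet
facet normal -0.957 -0.170 0.235
outer loop
vertex -2.423 1.799 1.651
vertex -2.582 1.431 0.736
vertex -2.293 0.825 1.475
endloop
endfacet
facet normal -0.540 -0.219 0.812
outer loop
vertex -2.423 1.799 1.651
vertex -2.293 0.825 1.475
vertex -1.639 1.322 2.044
endloop
endfacet
facet normal 0.164 0.986 -0.037
outer loop
vertex -2.107 2.302 0.848
vertex -1.524 2.235 1.656
vertex -1.127 2.135 0.745
endloop
endfacet
facet normal 0.499 0.285 0.819
outer loop
vertex -1.524 2.235 1.656
vertex -1.639 1.322 2.044
vertex -0.838 1.529 1.484
endloop
endfacet
facet normal -0.051 -0.723 0.689
outer loop
vertex -1.639 1.322 2.044
vertex -2.293 0.825 1.475
vertex -1.313 0.658 1.372
endloop
endfacet
facet normal -0.724 -0.644 -0.245
outer loop
vertex -2.293 0.825 1.475
vertex -2.582 1.431 0.736
vertex -1.896 0.725 0.564
endloop
endfacet
facet normal -0.591 0.412 -0.694
outer loop
vertex -2.582 1.431 0.736
vertex -2.107 2.302 0.848
vertex -1.781 1.638 0.176
endloop
endfacet
facet normal 0.957 0.170 -0.235
outer loop
vertex -0.997 1.161 0.569
vertex -1.127 2.135 0.745
vertex -0.838 1.529 1.484
endloop
endfacet
facet normal 0.875 -0.483 0.042
outer loop
vertex -0.997 1.161 0.569
vertex -0.838 1.529 1.484
vertex -1.313 0.658 1.372
endloop
endfacet
facet normal 0.408 -0.837 -0.364
outer loop
vertex -0.997 1.161 0.569
vertex -1.313 0.658 1.372
vertex -1.896 0.725 0.564
endloop
endfacet
facet normal 0.201 -0.404 -0.892
outer loop
vertex -0.997 1.161 0.569
vertex -1.896 0.725 0.564
vertex -1.781 1.638 0.176
endloop
endfacet
facet normal 0.540 0.219 -0.812
outer loop
vertex -0.997 1.161 0.569
vertex -1.781 1.638 0.176
vertex -1.127 2.135 0.745
endloop
endfacet
facet normal 0.724 0.644 0.245
outer loop
vertex -0.838 1.529 1.484
vertex -1.127 2.135 0.745
vertex -1.524 2.235 1.656
endloop
endfacet
facet normal 0.591 -0.412 0.694
outer loop
vertex -1.313 0.658 1.372
vertex -0.838 1.529 1.484
vertex -1.639 1.322 2.044
endloop
endfacet
facet normal -0.164 -0.986 0.037
outer loop
vertex -1.896 0.725 0.564
vertex -1.313 0.658 1.372
vertex -2.293 0.825 1.475
endloop
endfacet
facet normal -0.499 -0.285 -0.819
outer loop
vertex -1.781 1.638 0.176
vertex -1.896 0.725 0.564
vertex -2.582 1.431 0.736
endloop
endfacet
facet normal 0.051 0.723 -0.689
outer loop
vertex -1.127 2.135 0.745
vertex -1.781 1.638 0.176
vertex -2.107 2.302 0.848
endloop
endfacet

endsolid


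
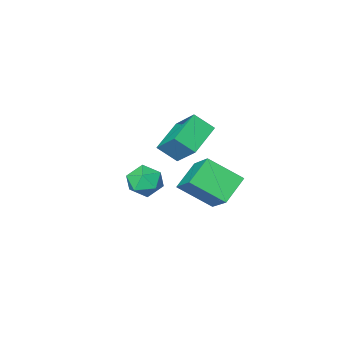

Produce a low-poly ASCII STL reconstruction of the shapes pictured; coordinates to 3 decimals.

solid 
facet normal -0.815 -0.431 0.387
outer loop
vertex -2.479 -1.375 2.129
vertex -3.192 -0.725 1.35
vertex -2.353 -2.741 0.873
endloop
endfacet
facet normal 0.575 -0.524 0.628
outer loop
vertex -0.828 -1.935 0.15
vertex -2.479 -1.375 2.129
vertex -2.353 -2.741 0.873
endloop
endfacet
facet normal -0.816 -0.431 0.386
outer loop
vertex -2.353 -2.741 0.873
vertex -3.192 -0.725 1.35
vertex -3.066 -2.09 0.094
endloop
endfacet
facet normal 0.068 -0.734 -0.676
outer loop
vertex -3.066 -2.09 0.094
vertex -0.828 -1.935 0.15
vertex -2.353 -2.741 0.873
endloop
endfacet
facet normal -0.068 0.734 0.675
outer loop
vertex -2.479 -1.375 2.129
vertex -1.667 0.081 0.627
vertex -3.192 -0.725 1.35
endloop
endfacet
facet normal 0.575 -0.525 0.628
outer loop
vertex -0.954 -0.57 1.406
vertex -2.479 -1.375 2.129
vertex -0.828 -1.935 0.15
endloop
endfacet
facet normal -0.067 0.734 0.675
outer loop
vertex -0.954 -0.57 1.406
vertex -1.667 0.081 0.627
vertex -2.479 -1.375 2.129
endloop
endfacet
facet normal -0.575 0.525 -0.628
outer loop
vertex -3.192 -0.725 1.35
vertex -1.667 0.081 0.627
vertex -3.066 -2.09 0.094
endloop
endfacet
facet normal 0.068 -0.735 -0.675
outer loop
vertex -1.541 -1.285 -0.629
vertex -0.828 -1.935 0.15
vertex -3.066 -2.09 0.094
endloop
endfacet
facet normal -0.575 0.525 -0.628
outer loop
vertex -3.066 -2.09 0.094
vertex -1.667 0.081 0.627
vertex -1.541 -1.285 -0.629
endloop
endfacet
facet normal 0.815 0.431 -0.387
outer loop
vertex -1.541 -1.285 -0.629
vertex -0.954 -0.57 1.406
vertex -0.828 -1.935 0.15
endloop
endfacet
facet normal 0.816 0.431 -0.387
outer loop
vertex -1.667 0.081 0.627
vertex -0.954 -0.57 1.406
vertex -1.541 -1.285 -0.629
endloop
endfacet
facet normal -0.974 0.163 0.157
outer loop
vertex 1.456 2.562 0.79
vertex 1.402 1.781 1.263
vertex 1.602 2.563 1.693
endloop
endfacet
facet normal -0.620 0.778 0.099
outer loop
vertex 1.456 2.562 0.79
vertex 1.602 2.563 1.693
vertex 2.138 3.06 1.143
endloop
endfacet
facet normal -0.298 0.789 -0.537
outer loop
vertex 1.456 2.562 0.79
vertex 2.138 3.06 1.143
vertex 2.27 2.585 0.372
endloop
endfacet
facet normal -0.453 0.179 -0.873
outer loop
vertex 1.456 2.562 0.79
vertex 2.27 2.585 0.372
vertex 1.815 1.794 0.446
endloop
endfacet
facet normal -0.871 -0.209 -0.444
outer loop
vertex 1.456 2.562 0.79
vertex 1.815 1.794 0.446
vertex 1.402 1.781 1.263
endloop
endfacet
facet normal -0.114 0.790 0.602
outer loop
vertex 2.138 3.06 1.143
vertex 1.602 2.563 1.693
vertex 2.505 2.586 1.834
endloop
endfacet
facet normal -0.688 -0.207 0.696
outer loop
vertex 1.602 2.563 1.693
vertex 1.402 1.781 1.263
vertex 2.05 1.795 1.908
endloop
endfacet
facet normal -0.522 -0.807 -0.277
outer loop
vertex 1.402 1.781 1.263
vertex 1.815 1.794 0.446
vertex 2.182 1.32 1.137
endloop
endfacet
facet normal 0.156 -0.181 -0.971
outer loop
vertex 1.815 1.794 0.446
vertex 2.27 2.585 0.372
vertex 2.718 1.817 0.587
endloop
endfacet
facet normal 0.408 0.807 -0.427
outer loop
vertex 2.27 2.585 0.372
vertex 2.138 3.06 1.143
vertex 2.918 2.599 1.017
endloop
endfacet
facet normal 0.453 -0.179 0.873
outer loop
vertex 2.864 1.818 1.49
vertex 2.505 2.586 1.834
vertex 2.05 1.795 1.908
endloop
endfacet
facet normal 0.298 -0.789 0.537
outer loop
vertex 2.864 1.818 1.49
vertex 2.05 1.795 1.908
vertex 2.182 1.32 1.137
endloop
endfacet
facet normal 0.620 -0.778 -0.099
outer loop
vertex 2.864 1.818 1.49
vertex 2.182 1.32 1.137
vertex 2.718 1.817 0.587
endloop
endfacet
facet normal 0.974 -0.163 -0.157
outer loop
vertex 2.864 1.818 1.49
vertex 2.718 1.817 0.587
vertex 2.918 2.599 1.017
endloop
endfacet
facet normal 0.871 0.209 0.444
outer loop
vertex 2.864 1.818 1.49
vertex 2.918 2.599 1.017
vertex 2.505 2.586 1.834
endloop
endfacet
facet normal -0.156 0.181 0.971
outer loop
vertex 2.05 1.795 1.908
vertex 2.505 2.586 1.834
vertex 1.602 2.563 1.693
endloop
endfacet
facet normal -0.408 -0.807 0.427
outer loop
vertex 2.182 1.32 1.137
vertex 2.05 1.795 1.908
vertex 1.402 1.781 1.263
endloop
endfacet
facet normal 0.114 -0.790 -0.602
outer loop
vertex 2.718 1.817 0.587
vertex 2.182 1.32 1.137
vertex 1.815 1.794 0.446
endloop
endfacet
facet normal 0.688 0.207 -0.696
outer loop
vertex 2.918 2.599 1.017
vertex 2.718 1.817 0.587
vertex 2.27 2.585 0.372
endloop
endfacet
facet normal 0.522 0.807 0.277
outer loop
vertex 2.505 2.586 1.834
vertex 2.918 2.599 1.017
vertex 2.138 3.06 1.143
endloop
endfacet
facet normal -0.617 0.561 -0.552
outer loop
vertex -1.901 2.607 -0.101
vertex -1.601 4.166 1.148
vertex -0.703 3.071 -0.968
endloop
endfacet
facet normal -0.149 -0.772 -0.618
outer loop
vertex 0.481 1.994 0.092
vertex -1.901 2.607 -0.101
vertex -0.703 3.071 -0.968
endloop
endfacet
facet normal -0.617 0.561 -0.552
outer loop
vertex -0.703 3.071 -0.968
vertex -1.601 4.166 1.148
vertex -0.403 4.63 0.28
endloop
endfacet
facet normal 0.773 0.299 -0.559
outer loop
vertex -0.403 4.63 0.28
vertex 0.481 1.994 0.092
vertex -0.703 3.071 -0.968
endloop
endfacet
facet normal -0.773 -0.299 0.559
outer loop
vertex -1.901 2.607 -0.101
vertex -0.417 3.089 2.208
vertex -1.601 4.166 1.148
endloop
endfacet
facet normal -0.149 -0.772 -0.618
outer loop
vertex -0.717 1.53 0.96
vertex -1.901 2.607 -0.101
vertex 0.481 1.994 0.092
endloop
endfacet
facet normal -0.773 -0.299 0.559
outer loop
vertex -0.717 1.53 0.96
vertex -0.417 3.089 2.208
vertex -1.901 2.607 -0.101
endloop
endfacet
facet normal 0.149 0.772 0.618
outer loop
vertex -1.601 4.166 1.148
vertex -0.417 3.089 2.208
vertex -0.403 4.63 0.28
endloop
endfacet
facet normal 0.773 0.299 -0.559
outer loop
vertex 0.781 3.553 1.341
vertex 0.481 1.994 0.092
vertex -0.403 4.63 0.28
endloop
endfacet
facet normal 0.148 0.772 0.618
outer loop
vertex -0.403 4.63 0.28
vertex -0.417 3.089 2.208
vertex 0.781 3.553 1.341
endloop
endfacet
facet normal 0.617 -0.561 0.552
outer loop
vertex 0.781 3.553 1.341
vertex -0.717 1.53 0.96
vertex 0.481 1.994 0.092
endloop
endfacet
facet normal 0.617 -0.561 0.552
outer loop
vertex -0.417 3.089 2.208
vertex -0.717 1.53 0.96
vertex 0.781 3.553 1.341
endloop
endfacet

endsolid


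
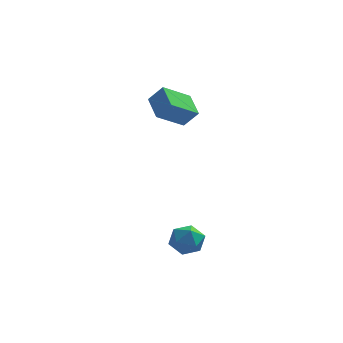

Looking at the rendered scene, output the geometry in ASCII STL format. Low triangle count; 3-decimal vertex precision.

solid 
facet normal -0.638 0.051 -0.768
outer loop
vertex -2.898 3.152 4.051
vertex -1.502 4.226 2.963
vertex -2.24 1.642 3.403
endloop
endfacet
facet normal -0.674 -0.519 0.525
outer loop
vertex -1.398 1.574 4.417
vertex -2.898 3.152 4.051
vertex -2.24 1.642 3.403
endloop
endfacet
facet normal -0.638 0.051 -0.768
outer loop
vertex -2.24 1.642 3.403
vertex -1.502 4.226 2.963
vertex -0.844 2.716 2.315
endloop
endfacet
facet normal 0.372 -0.853 -0.366
outer loop
vertex -0.844 2.716 2.315
vertex -1.398 1.574 4.417
vertex -2.24 1.642 3.403
endloop
endfacet
facet normal -0.372 0.853 0.366
outer loop
vertex -2.898 3.152 4.051
vertex -0.66 4.158 3.977
vertex -1.502 4.226 2.963
endloop
endfacet
facet normal -0.674 -0.519 0.525
outer loop
vertex -2.056 3.084 5.065
vertex -2.898 3.152 4.051
vertex -1.398 1.574 4.417
endloop
endfacet
facet normal -0.372 0.853 0.366
outer loop
vertex -2.056 3.084 5.065
vertex -0.66 4.158 3.977
vertex -2.898 3.152 4.051
endloop
endfacet
facet normal 0.674 0.519 -0.525
outer loop
vertex -1.502 4.226 2.963
vertex -0.66 4.158 3.977
vertex -0.844 2.716 2.315
endloop
endfacet
facet normal 0.372 -0.853 -0.366
outer loop
vertex -0.002 2.648 3.329
vertex -1.398 1.574 4.417
vertex -0.844 2.716 2.315
endloop
endfacet
facet normal 0.674 0.519 -0.525
outer loop
vertex -0.844 2.716 2.315
vertex -0.66 4.158 3.977
vertex -0.002 2.648 3.329
endloop
endfacet
facet normal 0.638 -0.051 0.768
outer loop
vertex -0.002 2.648 3.329
vertex -2.056 3.084 5.065
vertex -1.398 1.574 4.417
endloop
endfacet
facet normal 0.638 -0.051 0.768
outer loop
vertex -0.66 4.158 3.977
vertex -2.056 3.084 5.065
vertex -0.002 2.648 3.329
endloop
endfacet
facet normal -0.470 0.666 0.579
outer loop
vertex -0.486 -2.976 -3.155
vertex -0.617 -3.726 -2.399
vertex 0.261 -3.109 -2.396
endloop
endfacet
facet normal 0.012 0.987 0.161
outer loop
vertex -0.486 -2.976 -3.155
vertex 0.261 -3.109 -2.396
vertex 0.554 -2.946 -3.415
endloop
endfacet
facet normal -0.154 0.842 -0.517
outer loop
vertex -0.486 -2.976 -3.155
vertex 0.554 -2.946 -3.415
vertex -0.142 -3.461 -4.047
endloop
endfacet
facet normal -0.737 0.432 -0.519
outer loop
vertex -0.486 -2.976 -3.155
vertex -0.142 -3.461 -4.047
vertex -0.866 -3.943 -3.42
endloop
endfacet
facet normal -0.933 0.323 0.159
outer loop
vertex -0.486 -2.976 -3.155
vertex -0.866 -3.943 -3.42
vertex -0.617 -3.726 -2.399
endloop
endfacet
facet normal 0.650 0.699 0.299
outer loop
vertex 0.554 -2.946 -3.415
vertex 0.261 -3.109 -2.396
vertex 1.066 -3.677 -2.82
endloop
endfacet
facet normal -0.129 0.179 0.975
outer loop
vertex 0.261 -3.109 -2.396
vertex -0.617 -3.726 -2.399
vertex 0.342 -4.159 -2.193
endloop
endfacet
facet normal -0.879 -0.376 0.294
outer loop
vertex -0.617 -3.726 -2.399
vertex -0.866 -3.943 -3.42
vertex -0.354 -4.674 -2.825
endloop
endfacet
facet normal -0.563 -0.199 -0.802
outer loop
vertex -0.866 -3.943 -3.42
vertex -0.142 -3.461 -4.047
vertex -0.061 -4.511 -3.844
endloop
endfacet
facet normal 0.382 0.465 -0.799
outer loop
vertex -0.142 -3.461 -4.047
vertex 0.554 -2.946 -3.415
vertex 0.817 -3.894 -3.841
endloop
endfacet
facet normal 0.737 -0.432 0.519
outer loop
vertex 0.686 -4.644 -3.085
vertex 1.066 -3.677 -2.82
vertex 0.342 -4.159 -2.193
endloop
endfacet
facet normal 0.154 -0.842 0.517
outer loop
vertex 0.686 -4.644 -3.085
vertex 0.342 -4.159 -2.193
vertex -0.354 -4.674 -2.825
endloop
endfacet
facet normal -0.012 -0.987 -0.161
outer loop
vertex 0.686 -4.644 -3.085
vertex -0.354 -4.674 -2.825
vertex -0.061 -4.511 -3.844
endloop
endfacet
facet normal 0.470 -0.666 -0.579
outer loop
vertex 0.686 -4.644 -3.085
vertex -0.061 -4.511 -3.844
vertex 0.817 -3.894 -3.841
endloop
endfacet
facet normal 0.933 -0.323 -0.159
outer loop
vertex 0.686 -4.644 -3.085
vertex 0.817 -3.894 -3.841
vertex 1.066 -3.677 -2.82
endloop
endfacet
facet normal 0.563 0.199 0.802
outer loop
vertex 0.342 -4.159 -2.193
vertex 1.066 -3.677 -2.82
vertex 0.261 -3.109 -2.396
endloop
endfacet
facet normal -0.382 -0.465 0.799
outer loop
vertex -0.354 -4.674 -2.825
vertex 0.342 -4.159 -2.193
vertex -0.617 -3.726 -2.399
endloop
endfacet
facet normal -0.650 -0.699 -0.299
outer loop
vertex -0.061 -4.511 -3.844
vertex -0.354 -4.674 -2.825
vertex -0.866 -3.943 -3.42
endloop
endfacet
facet normal 0.129 -0.179 -0.975
outer loop
vertex 0.817 -3.894 -3.841
vertex -0.061 -4.511 -3.844
vertex -0.142 -3.461 -4.047
endloop
endfacet
facet normal 0.879 0.376 -0.294
outer loop
vertex 1.066 -3.677 -2.82
vertex 0.817 -3.894 -3.841
vertex 0.554 -2.946 -3.415
endloop
endfacet

endsolid


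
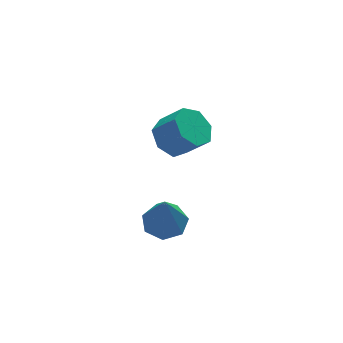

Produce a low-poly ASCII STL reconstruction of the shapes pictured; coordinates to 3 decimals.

solid 
facet normal 0.131 0.296 -0.946
outer loop
vertex -0.637 -1.291 -1.079
vertex -1.317 -1.744 -1.315
vertex -1.282 -0.934 -1.057
endloop
endfacet
facet normal 0.382 0.650 0.657
outer loop
vertex -0.637 -1.291 -1.079
vertex -1.282 -0.934 -1.057
vertex -1.563 -2.296 0.455
endloop
endfacet
facet normal 0.131 0.296 -0.946
outer loop
vertex -1.282 -0.934 -1.057
vertex -1.317 -1.744 -1.315
vertex -1.954 -1.187 -1.229
endloop
endfacet
facet normal -0.413 0.713 0.566
outer loop
vertex -1.282 -0.934 -1.057
vertex -1.954 -1.187 -1.229
vertex -1.563 -2.296 0.455
endloop
endfacet
facet normal 0.131 0.296 -0.946
outer loop
vertex -1.954 -1.187 -1.229
vertex -1.317 -1.744 -1.315
vertex -2.146 -1.859 -1.466
endloop
endfacet
facet normal -0.935 0.155 0.319
outer loop
vertex -1.954 -1.187 -1.229
vertex -2.146 -1.859 -1.466
vertex -1.563 -2.296 0.455
endloop
endfacet
facet normal 0.132 0.295 -0.947
outer loop
vertex -2.146 -1.859 -1.466
vertex -1.317 -1.744 -1.315
vertex -1.714 -2.444 -1.588
endloop
endfacet
facet normal -0.790 -0.605 0.102
outer loop
vertex -2.146 -1.859 -1.466
vertex -1.714 -2.444 -1.588
vertex -1.563 -2.296 0.455
endloop
endfacet
facet normal 0.131 0.295 -0.947
outer loop
vertex -1.714 -2.444 -1.588
vertex -1.317 -1.744 -1.315
vertex -0.983 -2.502 -1.505
endloop
endfacet
facet normal -0.088 -0.993 0.078
outer loop
vertex -1.714 -2.444 -1.588
vertex -0.983 -2.502 -1.505
vertex -1.563 -2.296 0.455
endloop
endfacet
facet normal 0.132 0.295 -0.946
outer loop
vertex -0.983 -2.502 -1.505
vertex -1.317 -1.744 -1.315
vertex -0.504 -1.989 -1.278
endloop
endfacet
facet normal 0.643 -0.718 0.266
outer loop
vertex -0.983 -2.502 -1.505
vertex -0.504 -1.989 -1.278
vertex -1.563 -2.296 0.455
endloop
endfacet
facet normal 0.132 0.295 -0.946
outer loop
vertex -0.504 -1.989 -1.278
vertex -1.317 -1.744 -1.315
vertex -0.637 -1.291 -1.079
endloop
endfacet
facet normal 0.852 0.013 0.523
outer loop
vertex -0.504 -1.989 -1.278
vertex -0.637 -1.291 -1.079
vertex -1.563 -2.296 0.455
endloop
endfacet
facet normal -0.490 0.483 -0.726
outer loop
vertex 1.399 2.386 -1.973
vertex 0.947 2.888 -1.334
vertex 1.755 3.076 -1.754
endloop
endfacet
facet normal 0.752 -0.188 -0.632
outer loop
vertex 1.399 2.386 -1.973
vertex 1.755 3.076 -1.754
vertex 2.065 1.729 -0.985
endloop
endfacet
facet normal 0.752 -0.187 -0.632
outer loop
vertex 2.065 1.729 -0.985
vertex 1.755 3.076 -1.754
vertex 2.421 2.42 -0.766
endloop
endfacet
facet normal 0.490 -0.482 0.726
outer loop
vertex 2.065 1.729 -0.985
vertex 2.421 2.42 -0.766
vertex 1.613 2.232 -0.346
endloop
endfacet
facet normal -0.490 0.483 -0.726
outer loop
vertex 1.755 3.076 -1.754
vertex 0.947 2.888 -1.334
vertex 1.503 3.625 -1.219
endloop
endfacet
facet normal 0.814 0.551 -0.183
outer loop
vertex 1.755 3.076 -1.754
vertex 1.503 3.625 -1.219
vertex 2.421 2.42 -0.766
endloop
endfacet
facet normal 0.814 0.551 -0.183
outer loop
vertex 2.421 2.42 -0.766
vertex 1.503 3.625 -1.219
vertex 2.169 2.969 -0.231
endloop
endfacet
facet normal 0.490 -0.483 0.726
outer loop
vertex 2.421 2.42 -0.766
vertex 2.169 2.969 -0.231
vertex 1.613 2.232 -0.346
endloop
endfacet
facet normal -0.490 0.483 -0.726
outer loop
vertex 1.503 3.625 -1.219
vertex 0.947 2.888 -1.334
vertex 0.832 3.619 -0.77
endloop
endfacet
facet normal 0.263 0.876 0.404
outer loop
vertex 1.503 3.625 -1.219
vertex 0.832 3.619 -0.77
vertex 2.169 2.969 -0.231
endloop
endfacet
facet normal 0.262 0.876 0.405
outer loop
vertex 2.169 2.969 -0.231
vertex 0.832 3.619 -0.77
vertex 1.497 2.963 0.217
endloop
endfacet
facet normal 0.489 -0.482 0.727
outer loop
vertex 2.169 2.969 -0.231
vertex 1.497 2.963 0.217
vertex 1.613 2.232 -0.346
endloop
endfacet
facet normal -0.490 0.483 -0.726
outer loop
vertex 0.832 3.619 -0.77
vertex 0.947 2.888 -1.334
vertex 0.248 3.063 -0.746
endloop
endfacet
facet normal -0.486 0.540 0.687
outer loop
vertex 0.832 3.619 -0.77
vertex 0.248 3.063 -0.746
vertex 1.497 2.963 0.217
endloop
endfacet
facet normal -0.487 0.540 0.687
outer loop
vertex 1.497 2.963 0.217
vertex 0.248 3.063 -0.746
vertex 0.913 2.406 0.241
endloop
endfacet
facet normal 0.490 -0.482 0.727
outer loop
vertex 1.497 2.963 0.217
vertex 0.913 2.406 0.241
vertex 1.613 2.232 -0.346
endloop
endfacet
facet normal -0.490 0.483 -0.726
outer loop
vertex 0.248 3.063 -0.746
vertex 0.947 2.888 -1.334
vertex 0.19 2.375 -1.165
endloop
endfacet
facet normal -0.869 -0.202 0.451
outer loop
vertex 0.248 3.063 -0.746
vertex 0.19 2.375 -1.165
vertex 0.913 2.406 0.241
endloop
endfacet
facet normal -0.869 -0.203 0.451
outer loop
vertex 0.913 2.406 0.241
vertex 0.19 2.375 -1.165
vertex 0.856 1.719 -0.177
endloop
endfacet
facet normal 0.489 -0.483 0.726
outer loop
vertex 0.913 2.406 0.241
vertex 0.856 1.719 -0.177
vertex 1.613 2.232 -0.346
endloop
endfacet
facet normal -0.489 0.482 -0.727
outer loop
vertex 0.19 2.375 -1.165
vertex 0.947 2.888 -1.334
vertex 0.703 2.074 -1.71
endloop
endfacet
facet normal -0.597 -0.793 -0.124
outer loop
vertex 0.19 2.375 -1.165
vertex 0.703 2.074 -1.71
vertex 0.856 1.719 -0.177
endloop
endfacet
facet normal -0.599 -0.791 -0.124
outer loop
vertex 0.856 1.719 -0.177
vertex 0.703 2.074 -1.71
vertex 1.368 1.417 -0.723
endloop
endfacet
facet normal 0.489 -0.483 0.726
outer loop
vertex 0.856 1.719 -0.177
vertex 1.368 1.417 -0.723
vertex 1.613 2.232 -0.346
endloop
endfacet
facet normal -0.490 0.482 -0.726
outer loop
vertex 0.703 2.074 -1.71
vertex 0.947 2.888 -1.334
vertex 1.399 2.386 -1.973
endloop
endfacet
facet normal 0.123 -0.786 -0.606
outer loop
vertex 0.703 2.074 -1.71
vertex 1.399 2.386 -1.973
vertex 1.368 1.417 -0.723
endloop
endfacet
facet normal 0.124 -0.786 -0.606
outer loop
vertex 1.368 1.417 -0.723
vertex 1.399 2.386 -1.973
vertex 2.065 1.729 -0.985
endloop
endfacet
facet normal 0.489 -0.483 0.726
outer loop
vertex 1.368 1.417 -0.723
vertex 2.065 1.729 -0.985
vertex 1.613 2.232 -0.346
endloop
endfacet

endsolid


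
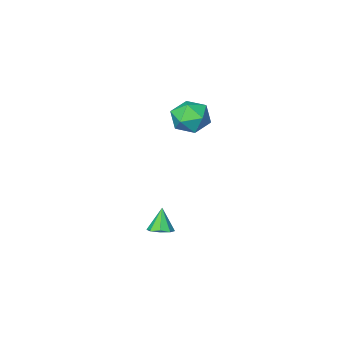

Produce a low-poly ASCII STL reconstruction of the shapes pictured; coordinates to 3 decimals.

solid 
facet normal -0.263 0.929 -0.260
outer loop
vertex -1.145 2.731 1.935
vertex -1.895 2.584 2.167
vertex -1.367 2.879 2.688
endloop
endfacet
facet normal 0.420 0.906 -0.054
outer loop
vertex -1.145 2.731 1.935
vertex -1.367 2.879 2.688
vertex -0.658 2.541 2.54
endloop
endfacet
facet normal 0.761 0.442 -0.474
outer loop
vertex -1.145 2.731 1.935
vertex -0.658 2.541 2.54
vertex -0.748 2.038 1.926
endloop
endfacet
facet normal 0.290 0.178 -0.940
outer loop
vertex -1.145 2.731 1.935
vertex -0.748 2.038 1.926
vertex -1.513 2.064 1.695
endloop
endfacet
facet normal -0.344 0.480 -0.807
outer loop
vertex -1.145 2.731 1.935
vertex -1.513 2.064 1.695
vertex -1.895 2.584 2.167
endloop
endfacet
facet normal 0.440 0.655 0.614
outer loop
vertex -0.658 2.541 2.54
vertex -1.367 2.879 2.688
vertex -1.107 2.276 3.145
endloop
endfacet
facet normal -0.665 0.692 0.282
outer loop
vertex -1.367 2.879 2.688
vertex -1.895 2.584 2.167
vertex -1.872 2.302 2.914
endloop
endfacet
facet normal -0.795 -0.035 -0.605
outer loop
vertex -1.895 2.584 2.167
vertex -1.513 2.064 1.695
vertex -1.962 1.799 2.3
endloop
endfacet
facet normal 0.230 -0.523 -0.821
outer loop
vertex -1.513 2.064 1.695
vertex -0.748 2.038 1.926
vertex -1.253 1.461 2.152
endloop
endfacet
facet normal 0.993 -0.096 -0.067
outer loop
vertex -0.748 2.038 1.926
vertex -0.658 2.541 2.54
vertex -0.725 1.756 2.673
endloop
endfacet
facet normal -0.290 -0.178 0.940
outer loop
vertex -1.475 1.609 2.905
vertex -1.107 2.276 3.145
vertex -1.872 2.302 2.914
endloop
endfacet
facet normal -0.761 -0.442 0.474
outer loop
vertex -1.475 1.609 2.905
vertex -1.872 2.302 2.914
vertex -1.962 1.799 2.3
endloop
endfacet
facet normal -0.420 -0.906 0.054
outer loop
vertex -1.475 1.609 2.905
vertex -1.962 1.799 2.3
vertex -1.253 1.461 2.152
endloop
endfacet
facet normal 0.263 -0.929 0.260
outer loop
vertex -1.475 1.609 2.905
vertex -1.253 1.461 2.152
vertex -0.725 1.756 2.673
endloop
endfacet
facet normal 0.344 -0.480 0.807
outer loop
vertex -1.475 1.609 2.905
vertex -0.725 1.756 2.673
vertex -1.107 2.276 3.145
endloop
endfacet
facet normal -0.230 0.523 0.821
outer loop
vertex -1.872 2.302 2.914
vertex -1.107 2.276 3.145
vertex -1.367 2.879 2.688
endloop
endfacet
facet normal -0.993 0.096 0.067
outer loop
vertex -1.962 1.799 2.3
vertex -1.872 2.302 2.914
vertex -1.895 2.584 2.167
endloop
endfacet
facet normal -0.440 -0.655 -0.614
outer loop
vertex -1.253 1.461 2.152
vertex -1.962 1.799 2.3
vertex -1.513 2.064 1.695
endloop
endfacet
facet normal 0.665 -0.692 -0.282
outer loop
vertex -0.725 1.756 2.673
vertex -1.253 1.461 2.152
vertex -0.748 2.038 1.926
endloop
endfacet
facet normal 0.795 0.035 0.605
outer loop
vertex -1.107 2.276 3.145
vertex -0.725 1.756 2.673
vertex -0.658 2.541 2.54
endloop
endfacet
facet normal 0.257 0.326 -0.910
outer loop
vertex 0.592 3.241 -2.358
vertex 0.339 2.863 -2.565
vertex 0.227 3.331 -2.429
endloop
endfacet
facet normal 0.032 0.695 0.719
outer loop
vertex 0.592 3.241 -2.358
vertex 0.227 3.331 -2.429
vertex 0.081 2.537 -1.655
endloop
endfacet
facet normal 0.255 0.326 -0.910
outer loop
vertex 0.227 3.331 -2.429
vertex 0.339 2.863 -2.565
vertex -0.073 3.147 -2.579
endloop
endfacet
facet normal -0.621 0.603 0.501
outer loop
vertex 0.227 3.331 -2.429
vertex -0.073 3.147 -2.579
vertex 0.081 2.537 -1.655
endloop
endfacet
facet normal 0.257 0.327 -0.909
outer loop
vertex -0.073 3.147 -2.579
vertex 0.339 2.863 -2.565
vertex -0.132 2.796 -2.722
endloop
endfacet
facet normal -0.974 0.077 0.213
outer loop
vertex -0.073 3.147 -2.579
vertex -0.132 2.796 -2.722
vertex 0.081 2.537 -1.655
endloop
endfacet
facet normal 0.257 0.326 -0.910
outer loop
vertex -0.132 2.796 -2.722
vertex 0.339 2.863 -2.565
vertex 0.085 2.485 -2.772
endloop
endfacet
facet normal -0.818 -0.575 0.024
outer loop
vertex -0.132 2.796 -2.722
vertex 0.085 2.485 -2.772
vertex 0.081 2.537 -1.655
endloop
endfacet
facet normal 0.257 0.325 -0.910
outer loop
vertex 0.085 2.485 -2.772
vertex 0.339 2.863 -2.565
vertex 0.45 2.395 -2.701
endloop
endfacet
facet normal -0.247 -0.968 0.044
outer loop
vertex 0.085 2.485 -2.772
vertex 0.45 2.395 -2.701
vertex 0.081 2.537 -1.655
endloop
endfacet
facet normal 0.258 0.326 -0.910
outer loop
vertex 0.45 2.395 -2.701
vertex 0.339 2.863 -2.565
vertex 0.75 2.579 -2.55
endloop
endfacet
facet normal 0.405 -0.876 0.262
outer loop
vertex 0.45 2.395 -2.701
vertex 0.75 2.579 -2.55
vertex 0.081 2.537 -1.655
endloop
endfacet
facet normal 0.258 0.325 -0.910
outer loop
vertex 0.75 2.579 -2.55
vertex 0.339 2.863 -2.565
vertex 0.809 2.93 -2.408
endloop
endfacet
facet normal 0.758 -0.350 0.550
outer loop
vertex 0.75 2.579 -2.55
vertex 0.809 2.93 -2.408
vertex 0.081 2.537 -1.655
endloop
endfacet
facet normal 0.257 0.326 -0.910
outer loop
vertex 0.809 2.93 -2.408
vertex 0.339 2.863 -2.565
vertex 0.592 3.241 -2.358
endloop
endfacet
facet normal 0.602 0.301 0.739
outer loop
vertex 0.809 2.93 -2.408
vertex 0.592 3.241 -2.358
vertex 0.081 2.537 -1.655
endloop
endfacet

endsolid


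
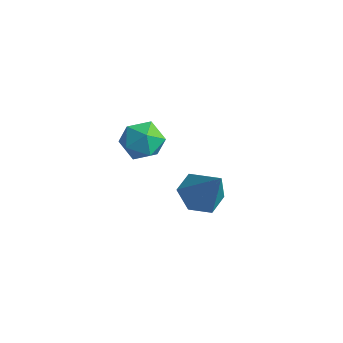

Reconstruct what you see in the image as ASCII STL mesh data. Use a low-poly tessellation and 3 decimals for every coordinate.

solid 
facet normal -0.539 0.040 -0.842
outer loop
vertex 2.885 -0.609 -2.451
vertex 2.092 -0.361 -1.932
vertex 2.687 0.335 -2.28
endloop
endfacet
facet normal 0.963 0.228 -0.141
outer loop
vertex 2.885 -0.609 -2.451
vertex 2.687 0.335 -2.28
vertex 3.168 -0.439 -0.248
endloop
endfacet
facet normal -0.538 0.039 -0.842
outer loop
vertex 2.687 0.335 -2.28
vertex 2.092 -0.361 -1.932
vertex 1.893 0.583 -1.761
endloop
endfacet
facet normal 0.425 0.875 0.233
outer loop
vertex 2.687 0.335 -2.28
vertex 1.893 0.583 -1.761
vertex 3.168 -0.439 -0.248
endloop
endfacet
facet normal -0.538 0.039 -0.842
outer loop
vertex 1.893 0.583 -1.761
vertex 2.092 -0.361 -1.932
vertex 1.298 -0.113 -1.413
endloop
endfacet
facet normal -0.328 0.632 0.703
outer loop
vertex 1.893 0.583 -1.761
vertex 1.298 -0.113 -1.413
vertex 3.168 -0.439 -0.248
endloop
endfacet
facet normal -0.538 0.038 -0.842
outer loop
vertex 1.298 -0.113 -1.413
vertex 2.092 -0.361 -1.932
vertex 1.497 -1.058 -1.583
endloop
endfacet
facet normal -0.543 -0.258 0.799
outer loop
vertex 1.298 -0.113 -1.413
vertex 1.497 -1.058 -1.583
vertex 3.168 -0.439 -0.248
endloop
endfacet
facet normal -0.539 0.039 -0.842
outer loop
vertex 1.497 -1.058 -1.583
vertex 2.092 -0.361 -1.932
vertex 2.29 -1.306 -2.102
endloop
endfacet
facet normal -0.005 -0.905 0.425
outer loop
vertex 1.497 -1.058 -1.583
vertex 2.29 -1.306 -2.102
vertex 3.168 -0.439 -0.248
endloop
endfacet
facet normal -0.539 0.039 -0.842
outer loop
vertex 2.29 -1.306 -2.102
vertex 2.092 -0.361 -1.932
vertex 2.885 -0.609 -2.451
endloop
endfacet
facet normal 0.749 -0.662 -0.045
outer loop
vertex 2.29 -1.306 -2.102
vertex 2.885 -0.609 -2.451
vertex 3.168 -0.439 -0.248
endloop
endfacet
facet normal -0.919 0.096 -0.383
outer loop
vertex 1.208 -2.862 2.261
vertex 0.911 -3.554 2.799
vertex 0.875 -2.681 3.105
endloop
endfacet
facet normal -0.576 0.722 -0.382
outer loop
vertex 1.208 -2.862 2.261
vertex 0.875 -2.681 3.105
vertex 1.629 -2.24 2.802
endloop
endfacet
facet normal 0.023 0.647 -0.762
outer loop
vertex 1.208 -2.862 2.261
vertex 1.629 -2.24 2.802
vertex 2.132 -2.84 2.308
endloop
endfacet
facet normal 0.051 -0.026 -0.998
outer loop
vertex 1.208 -2.862 2.261
vertex 2.132 -2.84 2.308
vertex 1.688 -3.652 2.306
endloop
endfacet
facet normal -0.531 -0.366 -0.764
outer loop
vertex 1.208 -2.862 2.261
vertex 1.688 -3.652 2.306
vertex 0.911 -3.554 2.799
endloop
endfacet
facet normal -0.393 0.872 0.291
outer loop
vertex 1.629 -2.24 2.802
vertex 0.875 -2.681 3.105
vertex 1.592 -2.548 3.674
endloop
endfacet
facet normal -0.947 -0.140 0.288
outer loop
vertex 0.875 -2.681 3.105
vertex 0.911 -3.554 2.799
vertex 1.148 -3.36 3.672
endloop
endfacet
facet normal -0.320 -0.889 -0.328
outer loop
vertex 0.911 -3.554 2.799
vertex 1.688 -3.652 2.306
vertex 1.651 -3.96 3.178
endloop
endfacet
facet normal 0.623 -0.339 -0.705
outer loop
vertex 1.688 -3.652 2.306
vertex 2.132 -2.84 2.308
vertex 2.405 -3.519 2.875
endloop
endfacet
facet normal 0.577 0.750 -0.323
outer loop
vertex 2.132 -2.84 2.308
vertex 1.629 -2.24 2.802
vertex 2.369 -2.646 3.181
endloop
endfacet
facet normal -0.051 0.026 0.998
outer loop
vertex 2.072 -3.338 3.719
vertex 1.592 -2.548 3.674
vertex 1.148 -3.36 3.672
endloop
endfacet
facet normal -0.023 -0.647 0.762
outer loop
vertex 2.072 -3.338 3.719
vertex 1.148 -3.36 3.672
vertex 1.651 -3.96 3.178
endloop
endfacet
facet normal 0.576 -0.722 0.382
outer loop
vertex 2.072 -3.338 3.719
vertex 1.651 -3.96 3.178
vertex 2.405 -3.519 2.875
endloop
endfacet
facet normal 0.919 -0.096 0.383
outer loop
vertex 2.072 -3.338 3.719
vertex 2.405 -3.519 2.875
vertex 2.369 -2.646 3.181
endloop
endfacet
facet normal 0.531 0.366 0.764
outer loop
vertex 2.072 -3.338 3.719
vertex 2.369 -2.646 3.181
vertex 1.592 -2.548 3.674
endloop
endfacet
facet normal -0.623 0.339 0.705
outer loop
vertex 1.148 -3.36 3.672
vertex 1.592 -2.548 3.674
vertex 0.875 -2.681 3.105
endloop
endfacet
facet normal -0.577 -0.750 0.323
outer loop
vertex 1.651 -3.96 3.178
vertex 1.148 -3.36 3.672
vertex 0.911 -3.554 2.799
endloop
endfacet
facet normal 0.393 -0.872 -0.291
outer loop
vertex 2.405 -3.519 2.875
vertex 1.651 -3.96 3.178
vertex 1.688 -3.652 2.306
endloop
endfacet
facet normal 0.947 0.140 -0.288
outer loop
vertex 2.369 -2.646 3.181
vertex 2.405 -3.519 2.875
vertex 2.132 -2.84 2.308
endloop
endfacet
facet normal 0.320 0.889 0.328
outer loop
vertex 1.592 -2.548 3.674
vertex 2.369 -2.646 3.181
vertex 1.629 -2.24 2.802
endloop
endfacet

endsolid


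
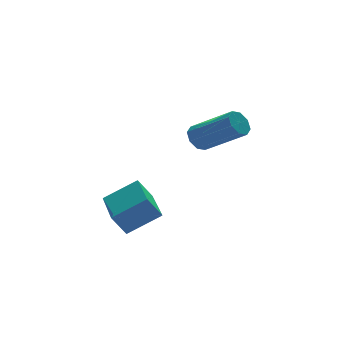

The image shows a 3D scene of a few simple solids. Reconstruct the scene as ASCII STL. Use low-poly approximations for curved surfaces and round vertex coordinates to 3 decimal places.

solid 
facet normal -0.816 0.185 -0.547
outer loop
vertex -0.587 -1.466 -3.399
vertex -0.174 0.571 -3.326
vertex -0.104 -1.537 -4.144
endloop
endfacet
facet normal -0.199 -0.979 -0.035
outer loop
vertex 1.014 -1.791 -3.394
vertex -0.587 -1.466 -3.399
vertex -0.104 -1.537 -4.144
endloop
endfacet
facet normal -0.816 0.185 -0.547
outer loop
vertex -0.104 -1.537 -4.144
vertex -0.174 0.571 -3.326
vertex 0.309 0.5 -4.07
endloop
endfacet
facet normal 0.543 -0.080 -0.836
outer loop
vertex 0.309 0.5 -4.07
vertex 1.014 -1.791 -3.394
vertex -0.104 -1.537 -4.144
endloop
endfacet
facet normal -0.543 0.080 0.836
outer loop
vertex -0.587 -1.466 -3.399
vertex 0.944 0.317 -2.576
vertex -0.174 0.571 -3.326
endloop
endfacet
facet normal -0.199 -0.979 -0.036
outer loop
vertex 0.531 -1.72 -2.65
vertex -0.587 -1.466 -3.399
vertex 1.014 -1.791 -3.394
endloop
endfacet
facet normal -0.542 0.080 0.836
outer loop
vertex 0.531 -1.72 -2.65
vertex 0.944 0.317 -2.576
vertex -0.587 -1.466 -3.399
endloop
endfacet
facet normal 0.199 0.979 0.036
outer loop
vertex -0.174 0.571 -3.326
vertex 0.944 0.317 -2.576
vertex 0.309 0.5 -4.07
endloop
endfacet
facet normal 0.542 -0.080 -0.836
outer loop
vertex 1.427 0.246 -3.321
vertex 1.014 -1.791 -3.394
vertex 0.309 0.5 -4.07
endloop
endfacet
facet normal 0.199 0.979 0.036
outer loop
vertex 0.309 0.5 -4.07
vertex 0.944 0.317 -2.576
vertex 1.427 0.246 -3.321
endloop
endfacet
facet normal 0.816 -0.185 0.547
outer loop
vertex 1.427 0.246 -3.321
vertex 0.531 -1.72 -2.65
vertex 1.014 -1.791 -3.394
endloop
endfacet
facet normal 0.816 -0.185 0.547
outer loop
vertex 0.944 0.317 -2.576
vertex 0.531 -1.72 -2.65
vertex 1.427 0.246 -3.321
endloop
endfacet
facet normal -0.552 0.653 -0.518
outer loop
vertex 3.614 1.056 -1.77
vertex 3.447 1.294 -1.292
vertex 3.874 1.374 -1.646
endloop
endfacet
facet normal 0.573 -0.154 -0.805
outer loop
vertex 3.614 1.056 -1.77
vertex 3.874 1.374 -1.646
vertex 4.62 -0.133 -0.827
endloop
endfacet
facet normal 0.574 -0.153 -0.805
outer loop
vertex 4.62 -0.133 -0.827
vertex 3.874 1.374 -1.646
vertex 4.879 0.185 -0.703
endloop
endfacet
facet normal 0.553 -0.652 0.518
outer loop
vertex 4.62 -0.133 -0.827
vertex 4.879 0.185 -0.703
vertex 4.453 0.106 -0.348
endloop
endfacet
facet normal -0.552 0.653 -0.518
outer loop
vertex 3.874 1.374 -1.646
vertex 3.447 1.294 -1.292
vertex 3.883 1.645 -1.314
endloop
endfacet
facet normal 0.833 0.417 -0.363
outer loop
vertex 3.874 1.374 -1.646
vertex 3.883 1.645 -1.314
vertex 4.879 0.185 -0.703
endloop
endfacet
facet normal 0.833 0.415 -0.365
outer loop
vertex 4.879 0.185 -0.703
vertex 3.883 1.645 -1.314
vertex 4.889 0.457 -0.371
endloop
endfacet
facet normal 0.553 -0.653 0.518
outer loop
vertex 4.879 0.185 -0.703
vertex 4.889 0.457 -0.371
vertex 4.453 0.106 -0.348
endloop
endfacet
facet normal -0.552 0.653 -0.518
outer loop
vertex 3.883 1.645 -1.314
vertex 3.447 1.294 -1.292
vertex 3.638 1.711 -0.97
endloop
endfacet
facet normal 0.605 0.742 0.289
outer loop
vertex 3.883 1.645 -1.314
vertex 3.638 1.711 -0.97
vertex 4.889 0.457 -0.371
endloop
endfacet
facet normal 0.604 0.742 0.291
outer loop
vertex 4.889 0.457 -0.371
vertex 3.638 1.711 -0.97
vertex 4.643 0.522 -0.026
endloop
endfacet
facet normal 0.553 -0.653 0.517
outer loop
vertex 4.889 0.457 -0.371
vertex 4.643 0.522 -0.026
vertex 4.453 0.106 -0.348
endloop
endfacet
facet normal -0.552 0.653 -0.518
outer loop
vertex 3.638 1.711 -0.97
vertex 3.447 1.294 -1.292
vertex 3.28 1.533 -0.813
endloop
endfacet
facet normal 0.024 0.634 0.773
outer loop
vertex 3.638 1.711 -0.97
vertex 3.28 1.533 -0.813
vertex 4.643 0.522 -0.026
endloop
endfacet
facet normal 0.023 0.633 0.774
outer loop
vertex 4.643 0.522 -0.026
vertex 3.28 1.533 -0.813
vertex 4.286 0.344 0.13
endloop
endfacet
facet normal 0.552 -0.653 0.518
outer loop
vertex 4.643 0.522 -0.026
vertex 4.286 0.344 0.13
vertex 4.453 0.106 -0.348
endloop
endfacet
facet normal -0.553 0.652 -0.518
outer loop
vertex 3.28 1.533 -0.813
vertex 3.447 1.294 -1.292
vertex 3.021 1.215 -0.937
endloop
endfacet
facet normal -0.573 0.153 0.805
outer loop
vertex 3.28 1.533 -0.813
vertex 3.021 1.215 -0.937
vertex 4.286 0.344 0.13
endloop
endfacet
facet normal -0.573 0.154 0.805
outer loop
vertex 4.286 0.344 0.13
vertex 3.021 1.215 -0.937
vertex 4.026 0.026 0.006
endloop
endfacet
facet normal 0.552 -0.653 0.518
outer loop
vertex 4.286 0.344 0.13
vertex 4.026 0.026 0.006
vertex 4.453 0.106 -0.348
endloop
endfacet
facet normal -0.553 0.653 -0.518
outer loop
vertex 3.021 1.215 -0.937
vertex 3.447 1.294 -1.292
vertex 3.011 0.943 -1.269
endloop
endfacet
facet normal -0.833 -0.415 0.365
outer loop
vertex 3.021 1.215 -0.937
vertex 3.011 0.943 -1.269
vertex 4.026 0.026 0.006
endloop
endfacet
facet normal -0.833 -0.417 0.363
outer loop
vertex 4.026 0.026 0.006
vertex 3.011 0.943 -1.269
vertex 4.017 -0.245 -0.326
endloop
endfacet
facet normal 0.552 -0.653 0.518
outer loop
vertex 4.026 0.026 0.006
vertex 4.017 -0.245 -0.326
vertex 4.453 0.106 -0.348
endloop
endfacet
facet normal -0.553 0.653 -0.517
outer loop
vertex 3.011 0.943 -1.269
vertex 3.447 1.294 -1.292
vertex 3.257 0.878 -1.614
endloop
endfacet
facet normal -0.604 -0.742 -0.291
outer loop
vertex 3.011 0.943 -1.269
vertex 3.257 0.878 -1.614
vertex 4.017 -0.245 -0.326
endloop
endfacet
facet normal -0.606 -0.741 -0.289
outer loop
vertex 4.017 -0.245 -0.326
vertex 3.257 0.878 -1.614
vertex 4.262 -0.311 -0.67
endloop
endfacet
facet normal 0.552 -0.653 0.518
outer loop
vertex 4.017 -0.245 -0.326
vertex 4.262 -0.311 -0.67
vertex 4.453 0.106 -0.348
endloop
endfacet
facet normal -0.552 0.653 -0.518
outer loop
vertex 3.257 0.878 -1.614
vertex 3.447 1.294 -1.292
vertex 3.614 1.056 -1.77
endloop
endfacet
facet normal -0.022 -0.633 -0.774
outer loop
vertex 3.257 0.878 -1.614
vertex 3.614 1.056 -1.77
vertex 4.262 -0.311 -0.67
endloop
endfacet
facet normal -0.024 -0.634 -0.773
outer loop
vertex 4.262 -0.311 -0.67
vertex 3.614 1.056 -1.77
vertex 4.62 -0.133 -0.827
endloop
endfacet
facet normal 0.552 -0.653 0.518
outer loop
vertex 4.262 -0.311 -0.67
vertex 4.62 -0.133 -0.827
vertex 4.453 0.106 -0.348
endloop
endfacet

endsolid
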